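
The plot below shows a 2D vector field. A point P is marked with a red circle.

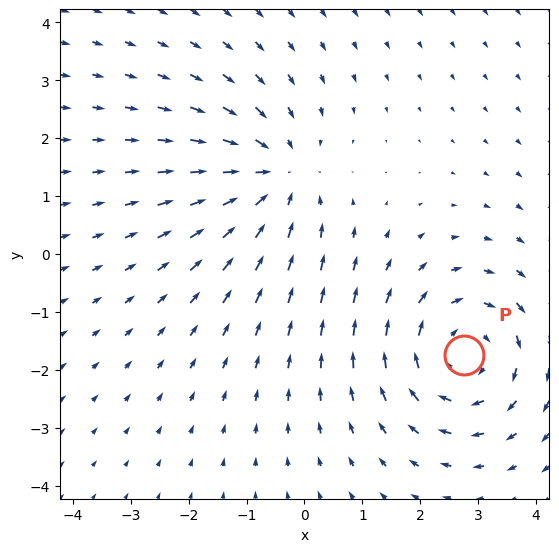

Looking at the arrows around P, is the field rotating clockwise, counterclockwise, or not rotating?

clockwise

Near P at (2.8, -1.7) the arrows circulate clockwise. The curl (z-component) there is about -3; negative curl means clockwise rotation.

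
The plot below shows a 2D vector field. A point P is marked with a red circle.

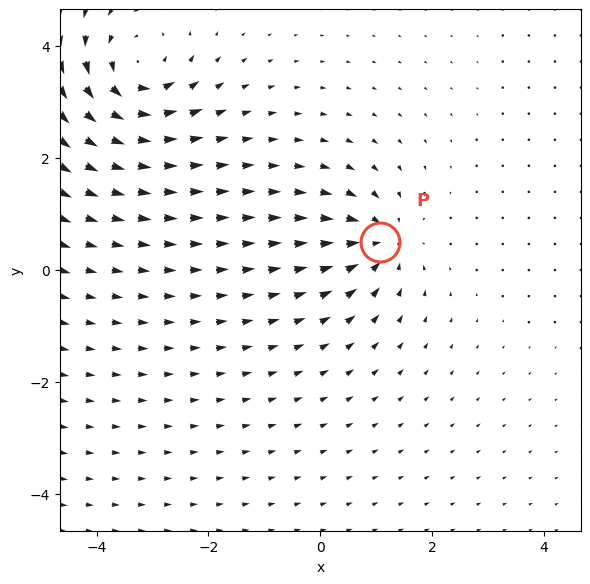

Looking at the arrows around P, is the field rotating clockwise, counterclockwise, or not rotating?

not rotating

Near P at (1.1, 0.5) the arrows show no circulation. The curl there is ≈0.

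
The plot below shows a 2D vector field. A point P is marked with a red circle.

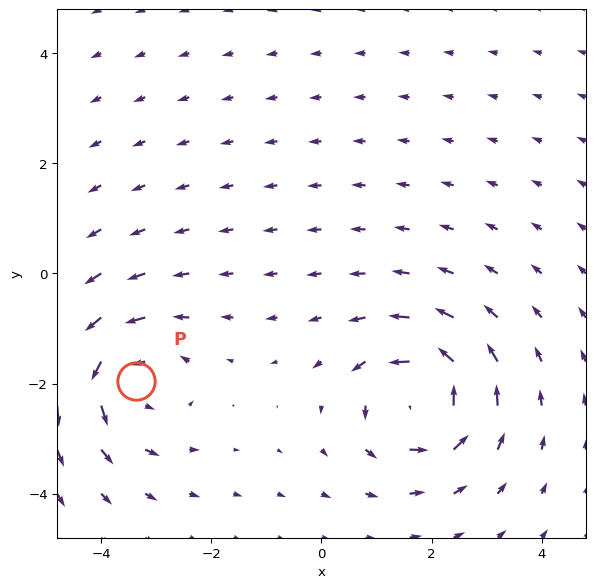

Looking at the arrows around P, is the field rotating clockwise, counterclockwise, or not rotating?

counterclockwise

Near P at (-3.4, -2.0) the arrows circulate counterclockwise. The curl (z-component) there is about +5; positive curl means counterclockwise rotation.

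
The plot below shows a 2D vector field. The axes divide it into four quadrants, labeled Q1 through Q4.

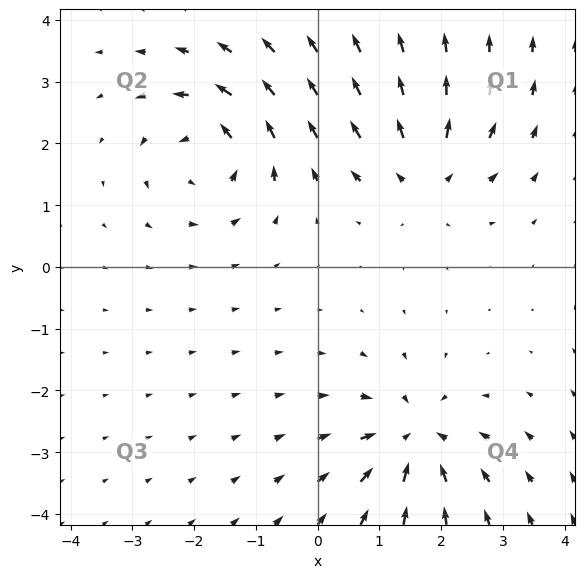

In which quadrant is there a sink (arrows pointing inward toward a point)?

Q4

The sink sits at approximately (1.6, -2.8), which lies in quadrant Q4. The divergence there is about -5, negative as expected for a sink.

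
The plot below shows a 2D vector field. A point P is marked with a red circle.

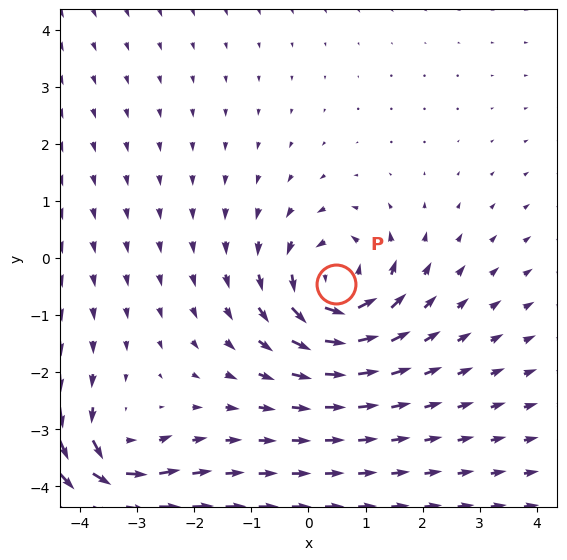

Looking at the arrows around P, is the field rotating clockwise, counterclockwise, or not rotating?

Near P at (0.5, -0.5) the arrows circulate counterclockwise. The curl (z-component) there is about +4; positive curl means counterclockwise rotation.

counterclockwise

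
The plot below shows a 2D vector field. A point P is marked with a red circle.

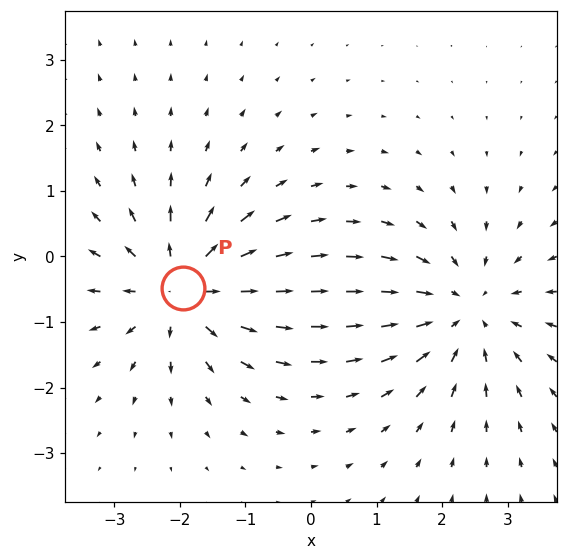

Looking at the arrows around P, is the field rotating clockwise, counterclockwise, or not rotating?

Near P at (-2.0, -0.5) the arrows show no circulation. The curl there is ≈0.

not rotating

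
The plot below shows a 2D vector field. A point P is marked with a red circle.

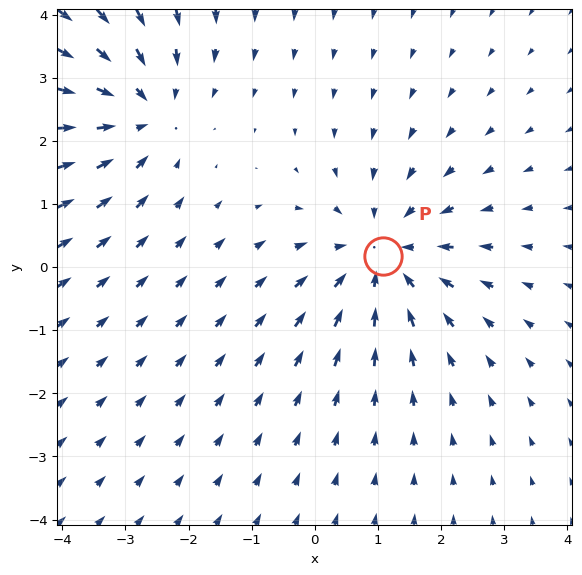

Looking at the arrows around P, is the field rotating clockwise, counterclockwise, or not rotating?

not rotating

Near P at (1.1, 0.2) the arrows show no circulation. The curl there is ≈0.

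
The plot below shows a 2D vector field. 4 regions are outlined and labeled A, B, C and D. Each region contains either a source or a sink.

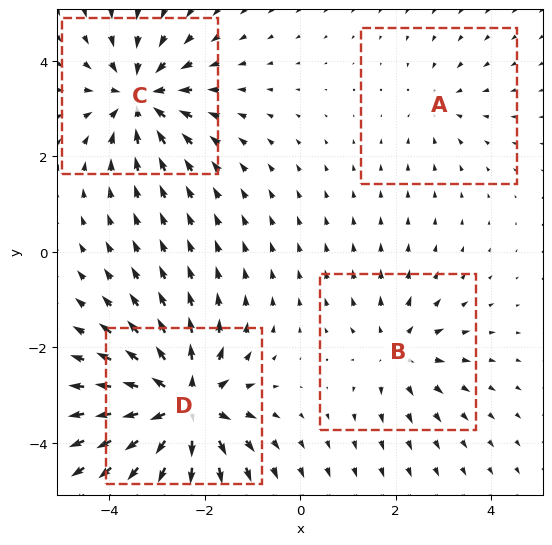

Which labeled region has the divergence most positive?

D

Divergence at each region's feature centre — A: about -2, B: about +3, C: about -5, D: about +7. Region D is most positive.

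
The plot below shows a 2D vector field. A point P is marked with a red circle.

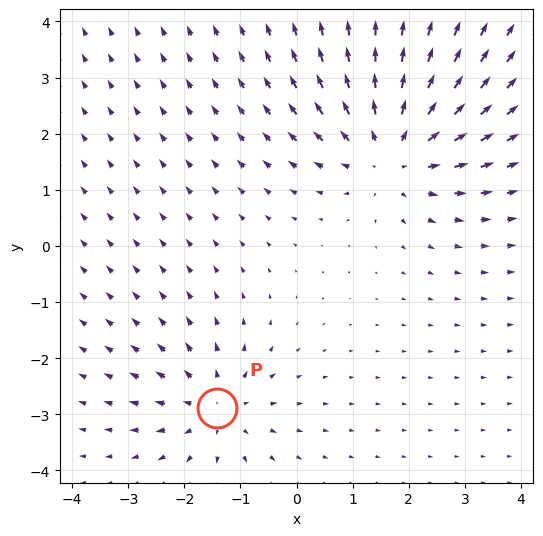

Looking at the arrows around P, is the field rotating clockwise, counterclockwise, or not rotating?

not rotating

Near P at (-1.4, -2.9) the arrows show no circulation. The curl there is ≈0.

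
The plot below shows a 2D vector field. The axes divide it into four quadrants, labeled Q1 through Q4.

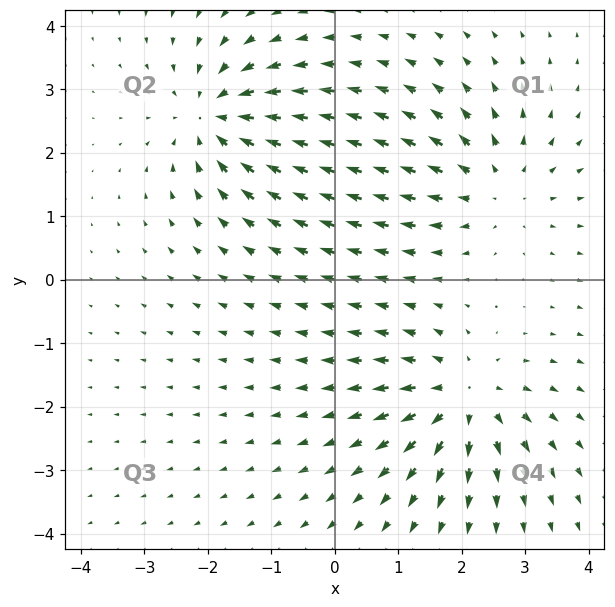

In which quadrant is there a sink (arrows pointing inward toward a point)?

The sink sits at approximately (-1.9, 2.6), which lies in quadrant Q2. The divergence there is about -5, negative as expected for a sink.

Q2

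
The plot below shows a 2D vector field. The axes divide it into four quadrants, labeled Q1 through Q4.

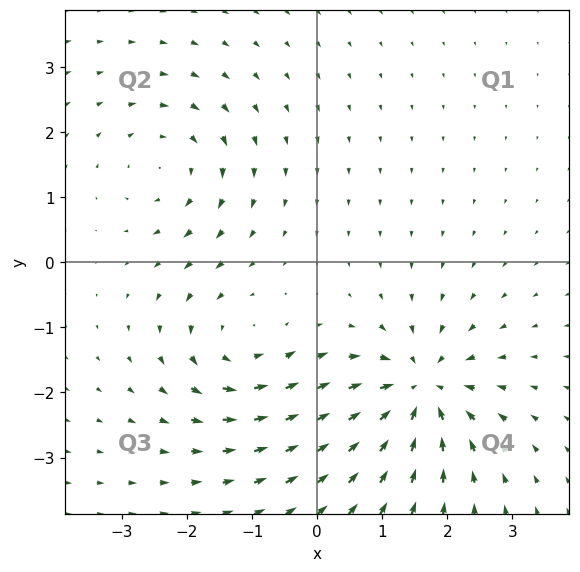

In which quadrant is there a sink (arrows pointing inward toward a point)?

The sink sits at approximately (1.6, -2.0), which lies in quadrant Q4. The divergence there is about -7, negative as expected for a sink.

Q4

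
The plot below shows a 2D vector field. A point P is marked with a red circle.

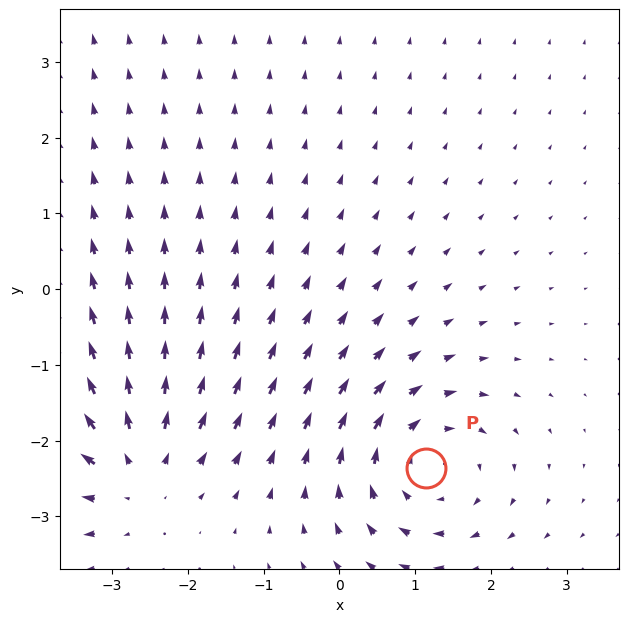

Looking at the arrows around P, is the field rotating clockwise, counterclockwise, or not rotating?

clockwise

Near P at (1.1, -2.4) the arrows circulate clockwise. The curl (z-component) there is about -4; negative curl means clockwise rotation.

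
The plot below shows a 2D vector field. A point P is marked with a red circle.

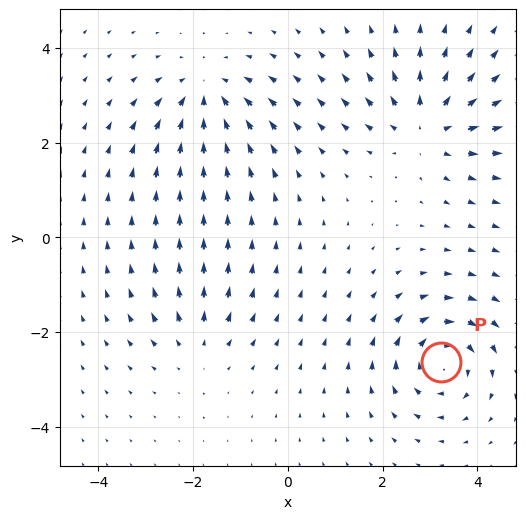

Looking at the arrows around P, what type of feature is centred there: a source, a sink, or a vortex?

At P (3.2, -2.6) the arrows circulate clockwise. Divergence ≈0, curl about -6 — near-zero divergence with nonzero curl is a vortex.

vortex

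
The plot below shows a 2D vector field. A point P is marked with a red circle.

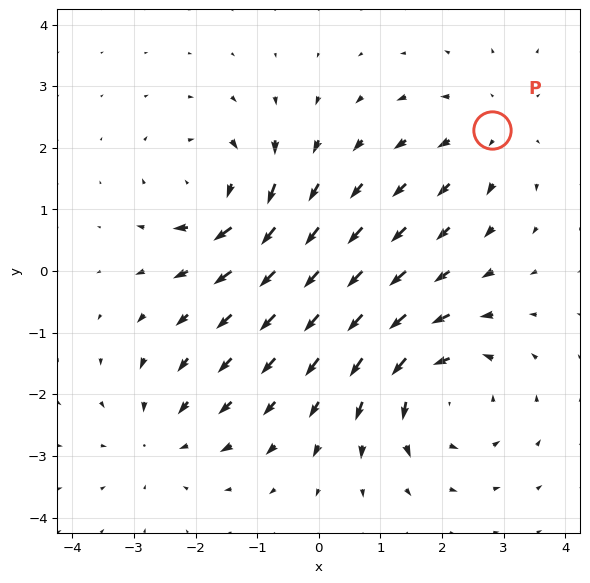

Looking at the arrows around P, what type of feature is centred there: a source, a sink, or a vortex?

source

At P (2.8, 2.3) the arrows spread outward. Divergence about +2, curl ≈0 — positive divergence with near-zero curl is a source.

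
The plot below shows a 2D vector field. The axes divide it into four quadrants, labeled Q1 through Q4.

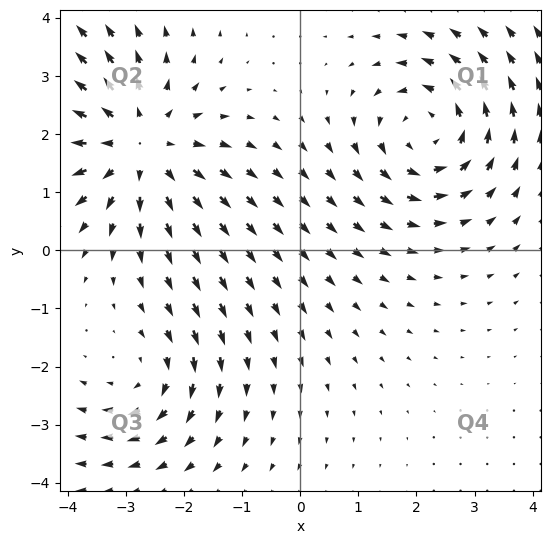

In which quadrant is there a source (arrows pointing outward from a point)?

The source sits at approximately (-2.8, 1.8), which lies in quadrant Q2. The divergence there is about +4, positive as expected for a source.

Q2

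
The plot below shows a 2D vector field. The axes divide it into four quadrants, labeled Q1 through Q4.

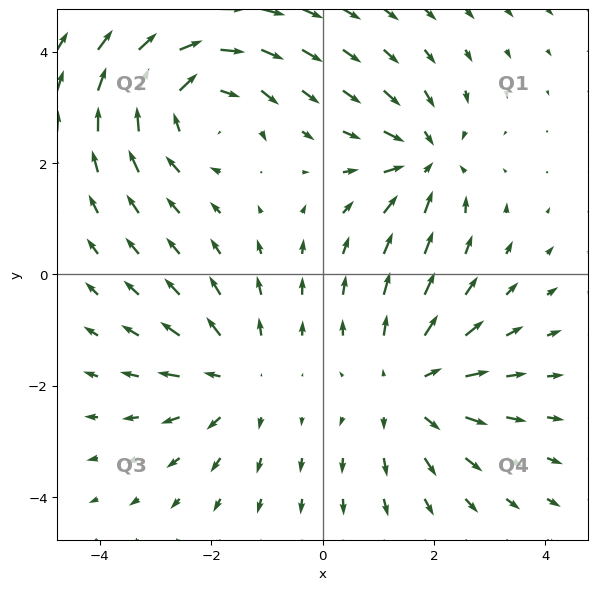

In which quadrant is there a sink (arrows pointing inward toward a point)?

Q1

The sink sits at approximately (1.9, 2.1), which lies in quadrant Q1. The divergence there is about -4, negative as expected for a sink.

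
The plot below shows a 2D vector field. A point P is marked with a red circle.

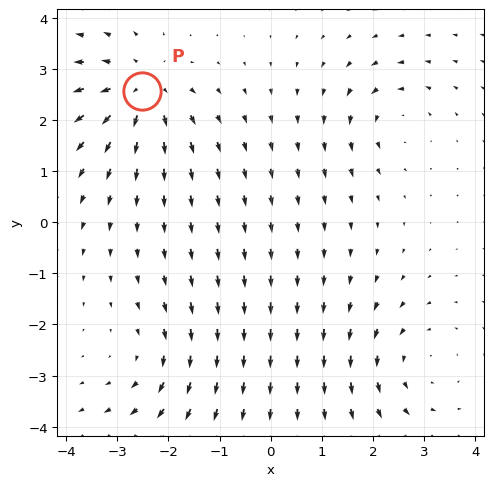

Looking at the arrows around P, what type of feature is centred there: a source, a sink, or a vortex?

At P (-2.5, 2.6) the arrows spread outward. Divergence about +5, curl ≈0 — positive divergence with near-zero curl is a source.

source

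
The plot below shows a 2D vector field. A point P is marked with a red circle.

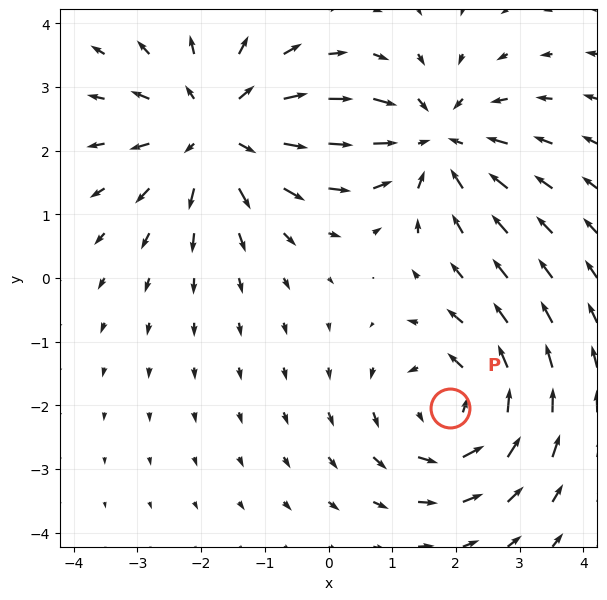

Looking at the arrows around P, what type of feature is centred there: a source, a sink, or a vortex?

At P (1.9, -2.0) the arrows circulate counterclockwise. Divergence ≈0, curl about +4 — near-zero divergence with nonzero curl is a vortex.

vortex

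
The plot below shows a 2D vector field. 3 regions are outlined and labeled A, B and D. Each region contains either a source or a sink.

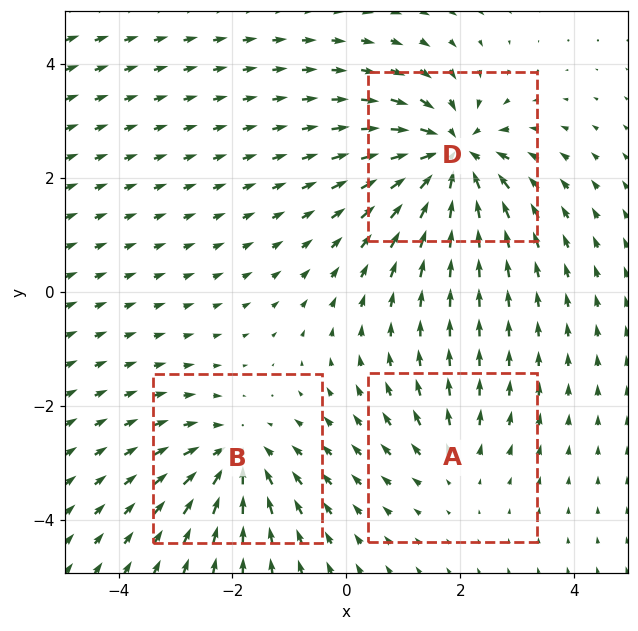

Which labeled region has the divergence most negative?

D

Divergence at each region's feature centre — A: about +2, B: about -4, D: about -6. Region D is most negative.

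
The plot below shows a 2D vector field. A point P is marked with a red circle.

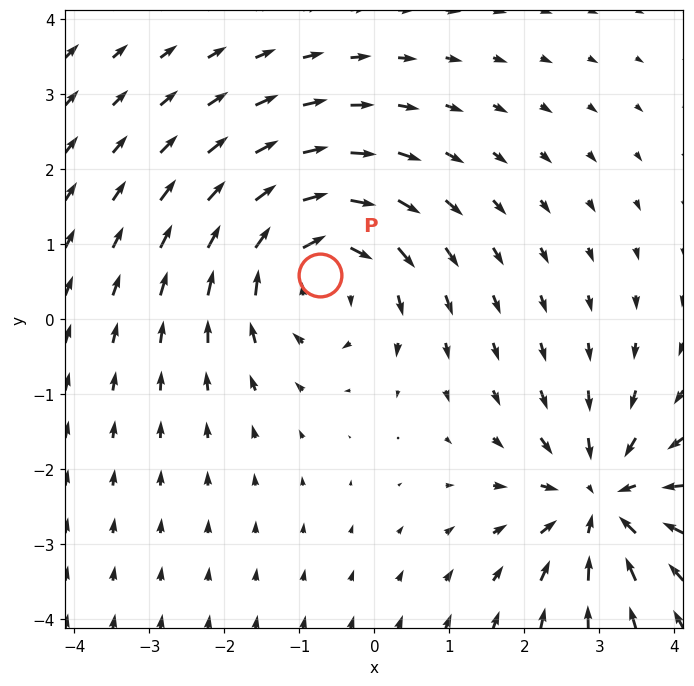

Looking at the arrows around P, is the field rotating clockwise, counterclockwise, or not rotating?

clockwise

Near P at (-0.7, 0.6) the arrows circulate clockwise. The curl (z-component) there is about -4; negative curl means clockwise rotation.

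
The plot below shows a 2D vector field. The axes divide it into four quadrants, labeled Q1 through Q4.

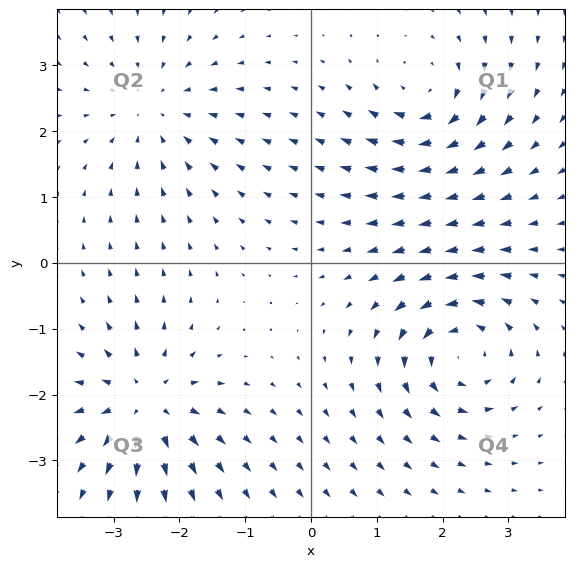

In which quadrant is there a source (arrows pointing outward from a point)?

The source sits at approximately (-2.5, -2.1), which lies in quadrant Q3. The divergence there is about +6, positive as expected for a source.

Q3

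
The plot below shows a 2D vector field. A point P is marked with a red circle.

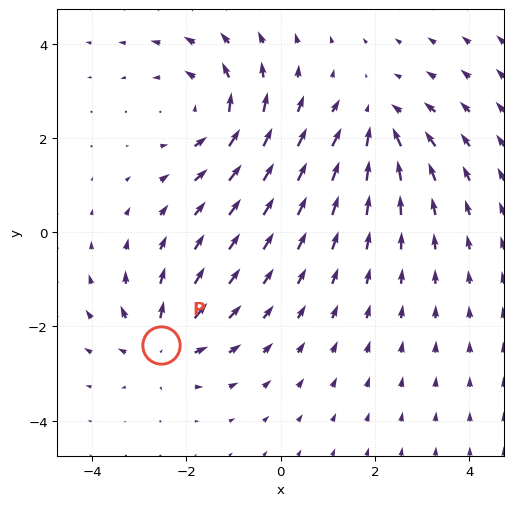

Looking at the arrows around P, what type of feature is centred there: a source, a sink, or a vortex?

At P (-2.5, -2.4) the arrows spread outward. Divergence about +4, curl ≈0 — positive divergence with near-zero curl is a source.

source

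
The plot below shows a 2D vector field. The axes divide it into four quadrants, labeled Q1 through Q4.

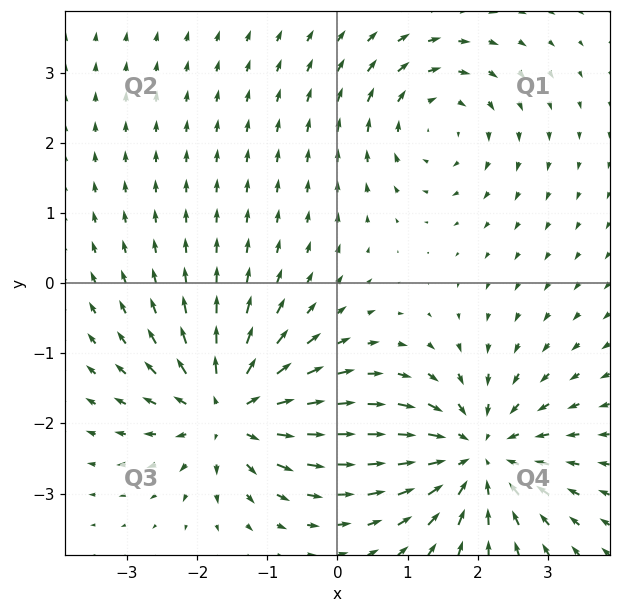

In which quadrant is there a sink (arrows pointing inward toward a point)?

Q4

The sink sits at approximately (2.0, -2.4), which lies in quadrant Q4. The divergence there is about -4, negative as expected for a sink.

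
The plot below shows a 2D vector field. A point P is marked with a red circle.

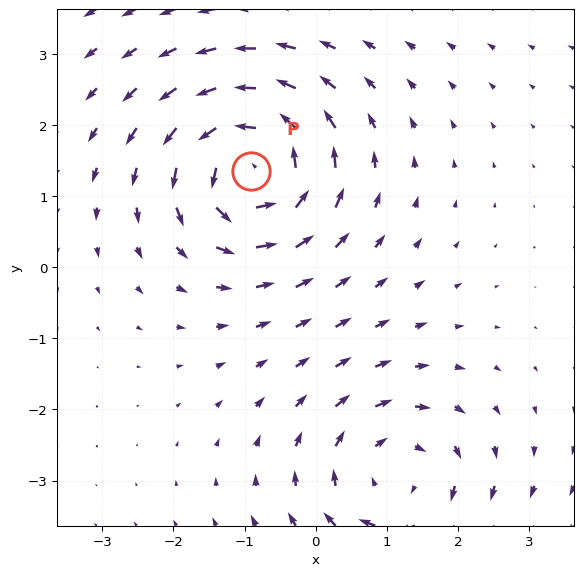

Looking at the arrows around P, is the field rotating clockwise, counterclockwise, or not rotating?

Near P at (-0.9, 1.4) the arrows circulate counterclockwise. The curl (z-component) there is about +7; positive curl means counterclockwise rotation.

counterclockwise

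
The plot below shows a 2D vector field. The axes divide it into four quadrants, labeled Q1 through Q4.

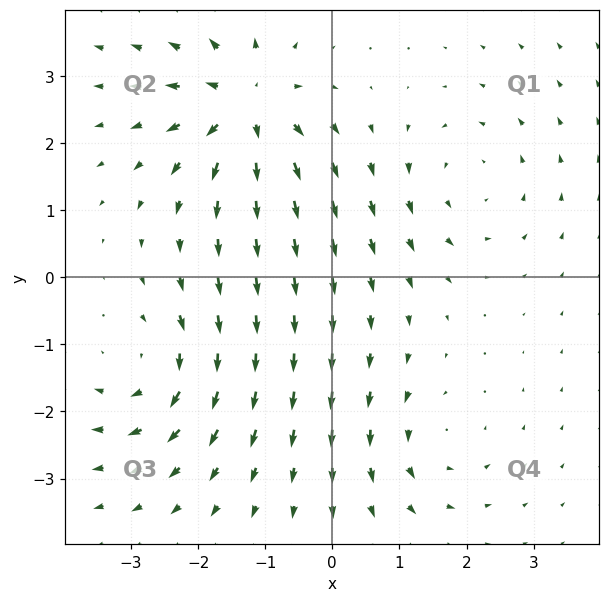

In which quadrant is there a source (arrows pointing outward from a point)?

Q2

The source sits at approximately (-1.3, 2.5), which lies in quadrant Q2. The divergence there is about +7, positive as expected for a source.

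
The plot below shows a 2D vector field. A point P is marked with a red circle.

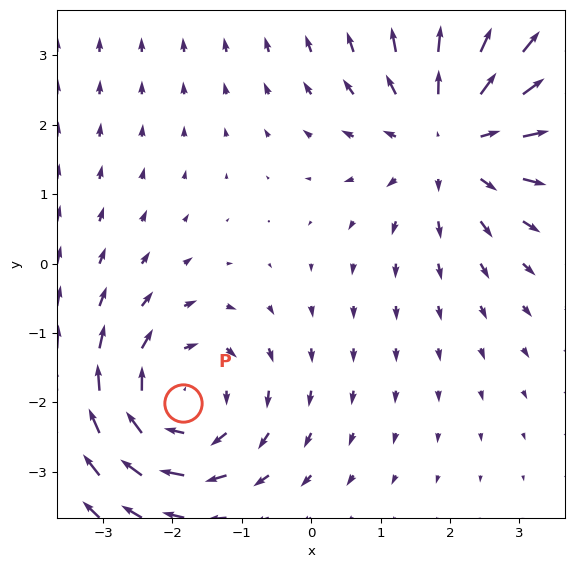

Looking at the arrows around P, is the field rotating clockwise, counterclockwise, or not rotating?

Near P at (-1.8, -2.0) the arrows circulate clockwise. The curl (z-component) there is about -4; negative curl means clockwise rotation.

clockwise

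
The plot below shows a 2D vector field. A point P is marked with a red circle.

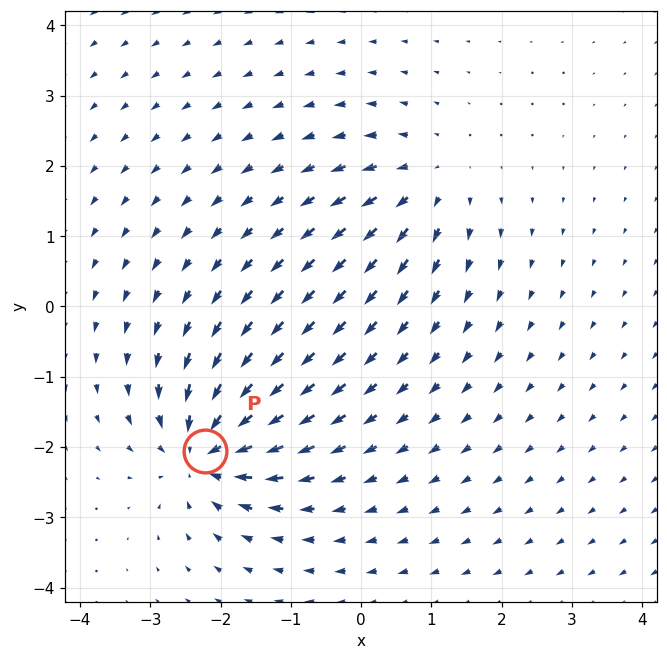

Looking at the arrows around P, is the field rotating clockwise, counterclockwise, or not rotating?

not rotating

Near P at (-2.2, -2.1) the arrows show no circulation. The curl there is ≈0.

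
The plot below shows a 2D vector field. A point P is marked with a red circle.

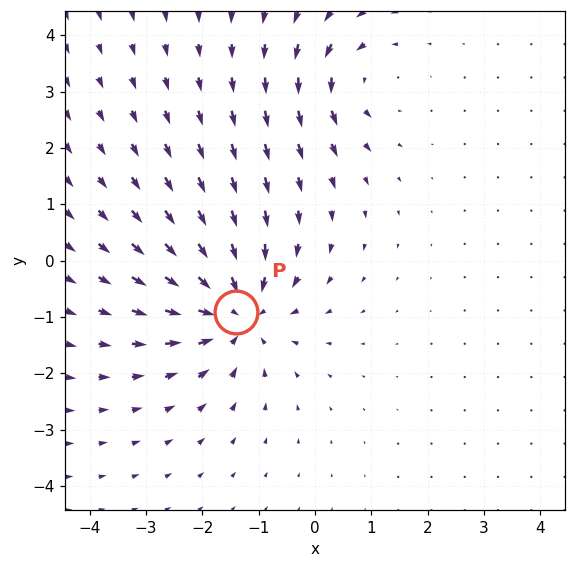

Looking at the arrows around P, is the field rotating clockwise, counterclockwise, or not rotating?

not rotating

Near P at (-1.4, -0.9) the arrows show no circulation. The curl there is ≈0.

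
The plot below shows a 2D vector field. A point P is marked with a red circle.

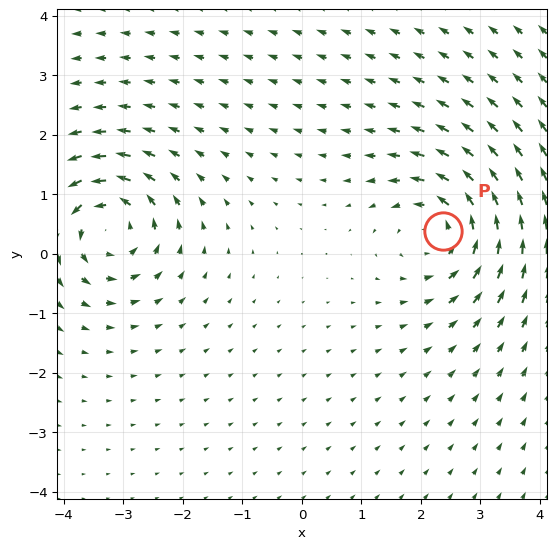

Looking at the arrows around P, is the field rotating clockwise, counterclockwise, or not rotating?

Near P at (2.4, 0.4) the arrows circulate counterclockwise. The curl (z-component) there is about +4; positive curl means counterclockwise rotation.

counterclockwise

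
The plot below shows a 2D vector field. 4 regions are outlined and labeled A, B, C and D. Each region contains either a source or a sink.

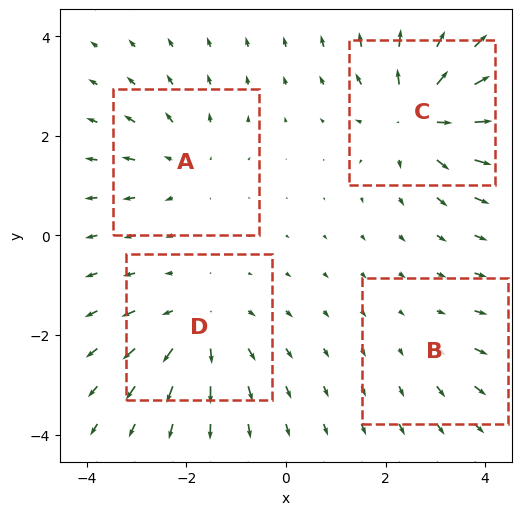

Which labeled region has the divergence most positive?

Divergence at each region's feature centre — A: about +3, B: about +2, C: about +6, D: about +4. Region C is most positive.

C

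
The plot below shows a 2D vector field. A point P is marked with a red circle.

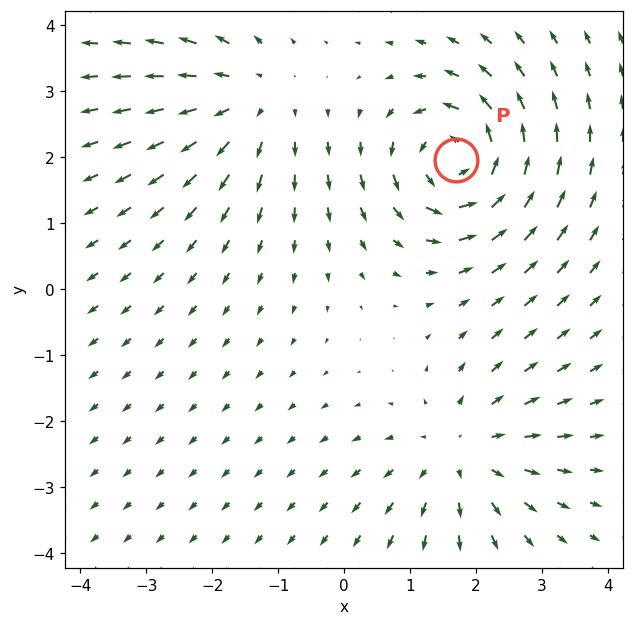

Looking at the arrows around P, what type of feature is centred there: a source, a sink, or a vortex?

vortex

At P (1.7, 2.0) the arrows circulate counterclockwise. Divergence ≈0, curl about +5 — near-zero divergence with nonzero curl is a vortex.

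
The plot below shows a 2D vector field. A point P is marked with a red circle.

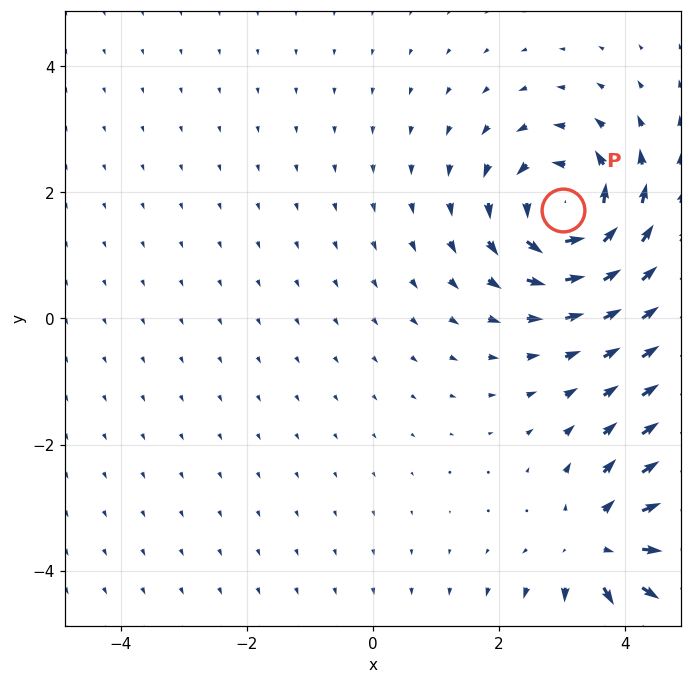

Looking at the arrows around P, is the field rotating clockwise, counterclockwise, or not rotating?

Near P at (3.0, 1.7) the arrows circulate counterclockwise. The curl (z-component) there is about +5; positive curl means counterclockwise rotation.

counterclockwise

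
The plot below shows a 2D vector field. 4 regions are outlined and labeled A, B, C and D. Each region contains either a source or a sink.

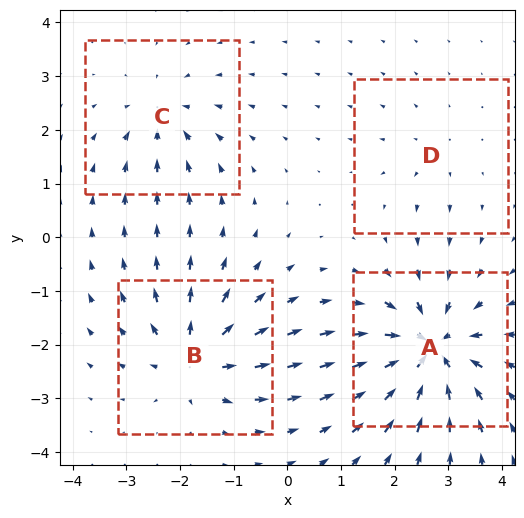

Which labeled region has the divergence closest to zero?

D

Divergence at each region's feature centre — A: about -8, B: about +6, C: about -4, D: about +2. Region D is closest to zero.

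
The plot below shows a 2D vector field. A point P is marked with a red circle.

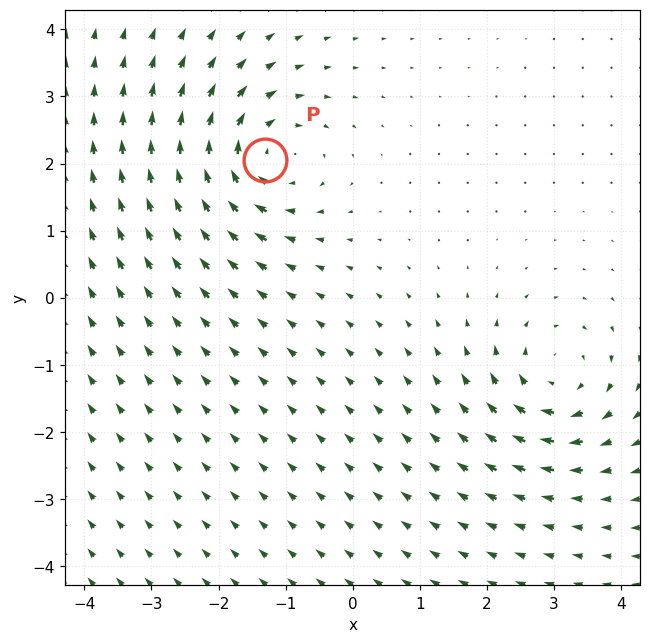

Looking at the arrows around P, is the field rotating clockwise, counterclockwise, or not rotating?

Near P at (-1.3, 2.1) the arrows circulate clockwise. The curl (z-component) there is about -5; negative curl means clockwise rotation.

clockwise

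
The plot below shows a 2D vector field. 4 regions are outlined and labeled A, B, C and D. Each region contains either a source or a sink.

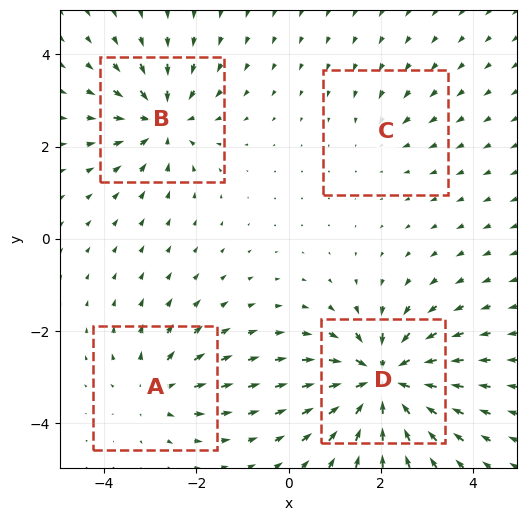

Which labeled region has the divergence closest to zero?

C

Divergence at each region's feature centre — A: about +4, B: about -6, C: about -2, D: about -9. Region C is closest to zero.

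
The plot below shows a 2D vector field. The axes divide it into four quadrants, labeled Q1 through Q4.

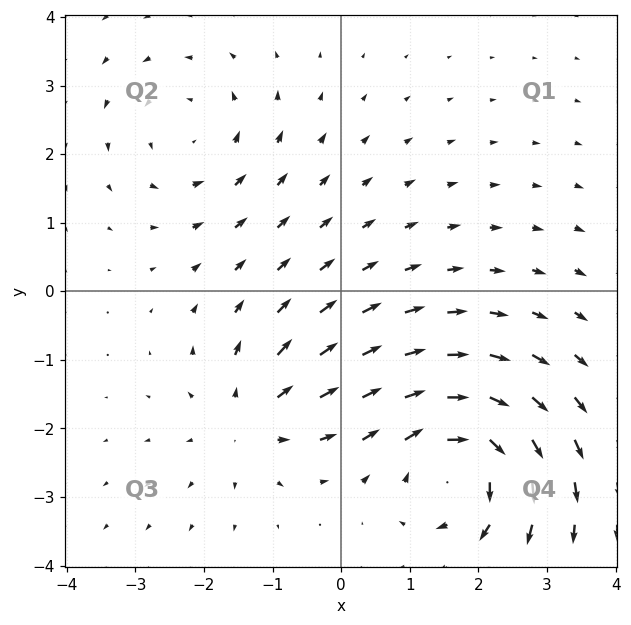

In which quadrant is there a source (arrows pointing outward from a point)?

Q3

The source sits at approximately (-1.3, -1.8), which lies in quadrant Q3. The divergence there is about +3, positive as expected for a source.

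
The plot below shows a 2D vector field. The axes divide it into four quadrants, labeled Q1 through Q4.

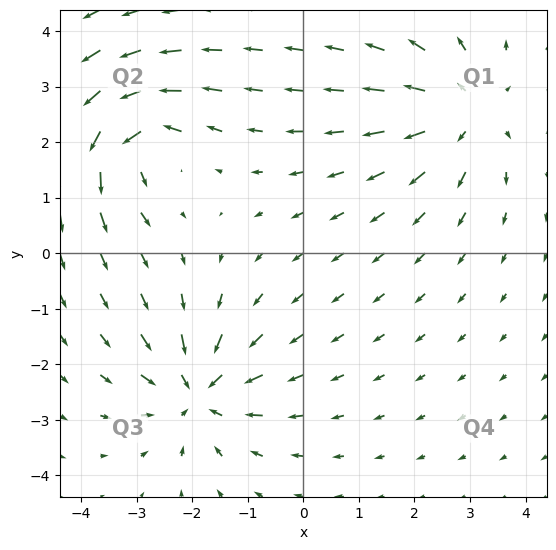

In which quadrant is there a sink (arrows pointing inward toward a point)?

Q3

The sink sits at approximately (-1.9, -2.5), which lies in quadrant Q3. The divergence there is about -3, negative as expected for a sink.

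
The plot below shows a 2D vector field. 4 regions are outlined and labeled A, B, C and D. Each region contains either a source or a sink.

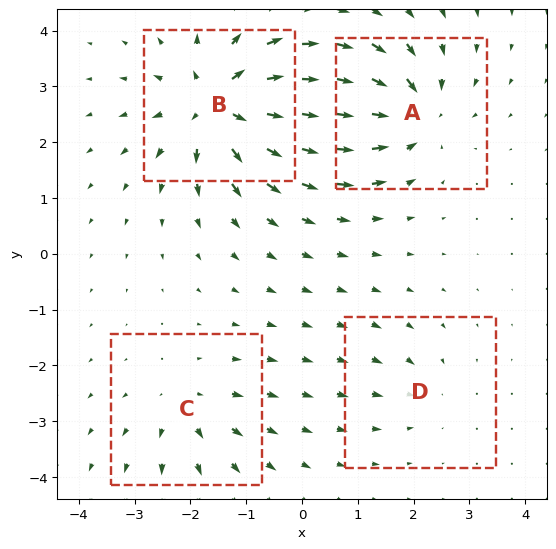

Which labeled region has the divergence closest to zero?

D

Divergence at each region's feature centre — A: about -6, B: about +8, C: about +4, D: about -2. Region D is closest to zero.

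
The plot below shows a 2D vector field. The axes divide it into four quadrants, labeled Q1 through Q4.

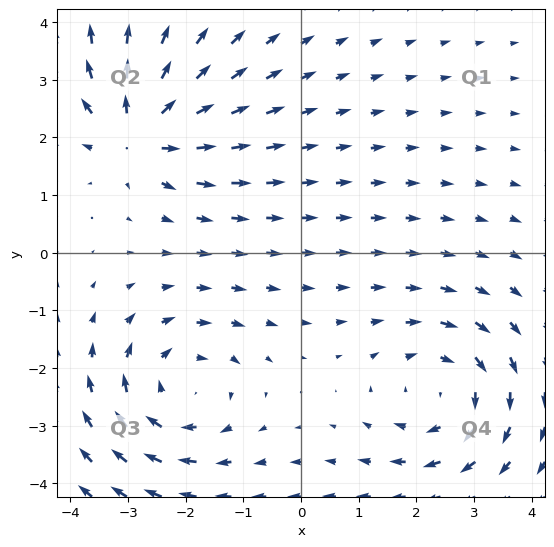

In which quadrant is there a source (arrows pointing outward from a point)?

Q2

The source sits at approximately (-2.8, 2.1), which lies in quadrant Q2. The divergence there is about +4, positive as expected for a source.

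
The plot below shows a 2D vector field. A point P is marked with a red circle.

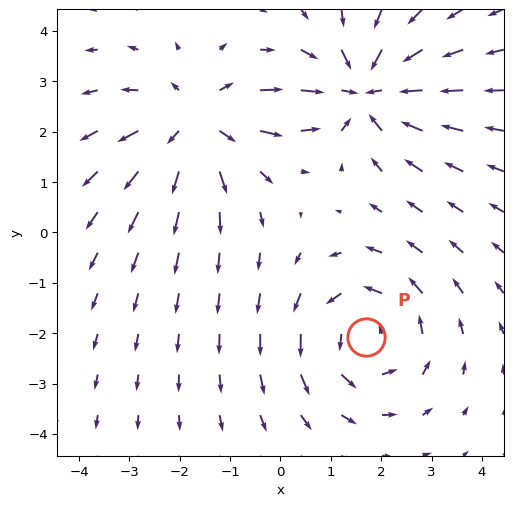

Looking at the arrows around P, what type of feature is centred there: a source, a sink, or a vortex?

vortex

At P (1.7, -2.1) the arrows circulate counterclockwise. Divergence ≈0, curl about +3 — near-zero divergence with nonzero curl is a vortex.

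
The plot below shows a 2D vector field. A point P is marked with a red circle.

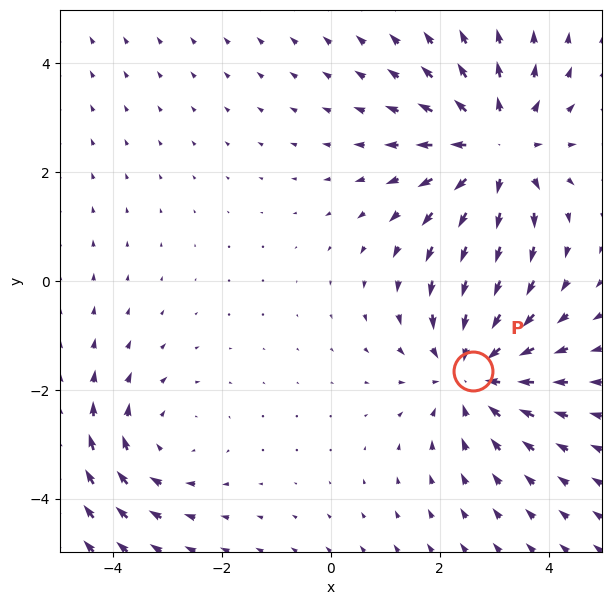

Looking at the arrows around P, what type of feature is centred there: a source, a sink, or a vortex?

sink

At P (2.6, -1.7) the arrows converge inward. Divergence about -4, curl ≈0 — negative divergence with near-zero curl is a sink.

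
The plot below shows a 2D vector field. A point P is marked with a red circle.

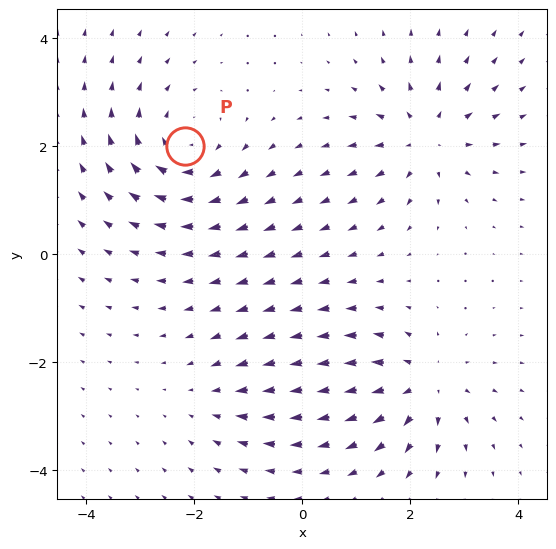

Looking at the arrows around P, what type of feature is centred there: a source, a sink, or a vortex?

At P (-2.2, 2.0) the arrows circulate clockwise. Divergence ≈0, curl about -5 — near-zero divergence with nonzero curl is a vortex.

vortex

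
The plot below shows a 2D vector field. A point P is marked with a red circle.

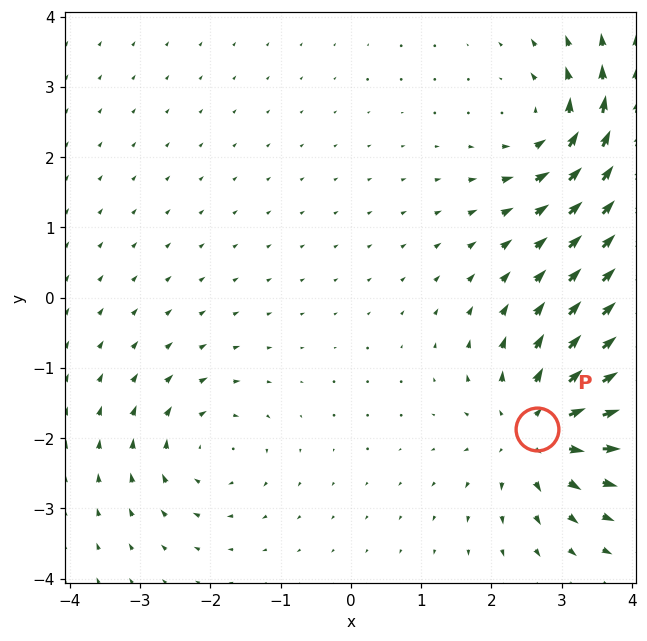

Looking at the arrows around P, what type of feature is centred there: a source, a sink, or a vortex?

At P (2.7, -1.9) the arrows spread outward. Divergence about +6, curl ≈0 — positive divergence with near-zero curl is a source.

source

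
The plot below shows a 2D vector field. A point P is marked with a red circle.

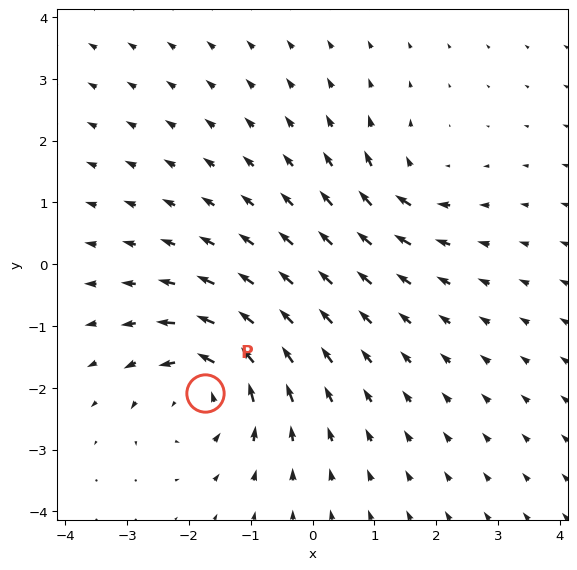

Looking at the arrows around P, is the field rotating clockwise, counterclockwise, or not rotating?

Near P at (-1.7, -2.1) the arrows circulate counterclockwise. The curl (z-component) there is about +6; positive curl means counterclockwise rotation.

counterclockwise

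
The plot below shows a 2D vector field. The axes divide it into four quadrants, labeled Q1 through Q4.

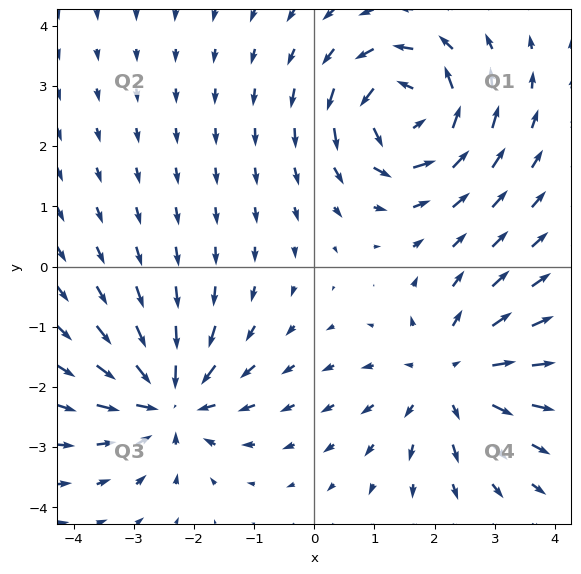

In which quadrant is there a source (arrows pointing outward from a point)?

The source sits at approximately (2.3, -1.8), which lies in quadrant Q4. The divergence there is about +3, positive as expected for a source.

Q4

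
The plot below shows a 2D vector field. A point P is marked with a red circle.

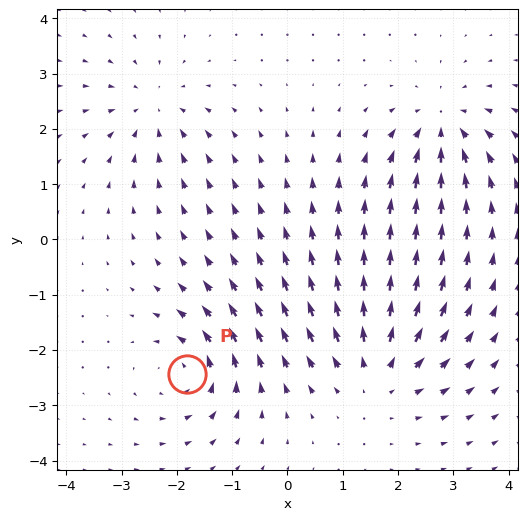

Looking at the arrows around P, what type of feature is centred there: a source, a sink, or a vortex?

At P (-1.8, -2.4) the arrows circulate counterclockwise. Divergence ≈0, curl about +5 — near-zero divergence with nonzero curl is a vortex.

vortex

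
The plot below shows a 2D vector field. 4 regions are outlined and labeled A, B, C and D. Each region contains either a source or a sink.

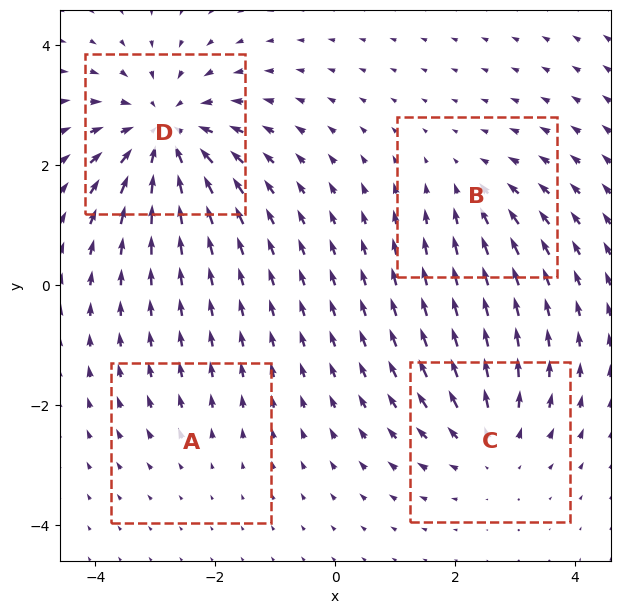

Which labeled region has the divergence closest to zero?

A

Divergence at each region's feature centre — A: about +2, B: about -3, C: about +4, D: about -7. Region A is closest to zero.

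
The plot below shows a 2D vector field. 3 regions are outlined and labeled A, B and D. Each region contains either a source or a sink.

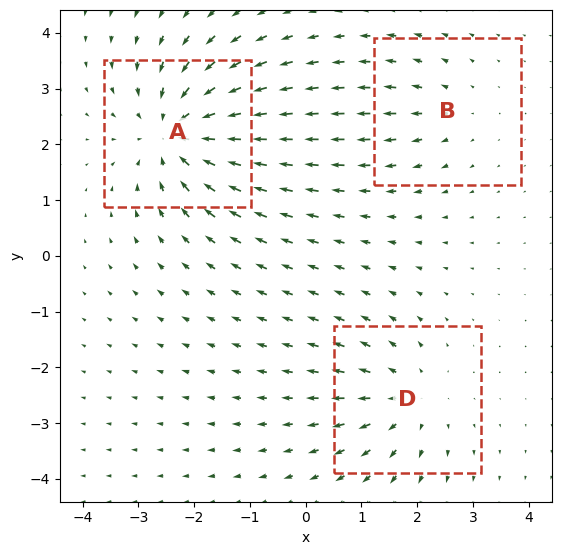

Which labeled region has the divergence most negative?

A

Divergence at each region's feature centre — A: about -5, B: about +2, D: about +3. Region A is most negative.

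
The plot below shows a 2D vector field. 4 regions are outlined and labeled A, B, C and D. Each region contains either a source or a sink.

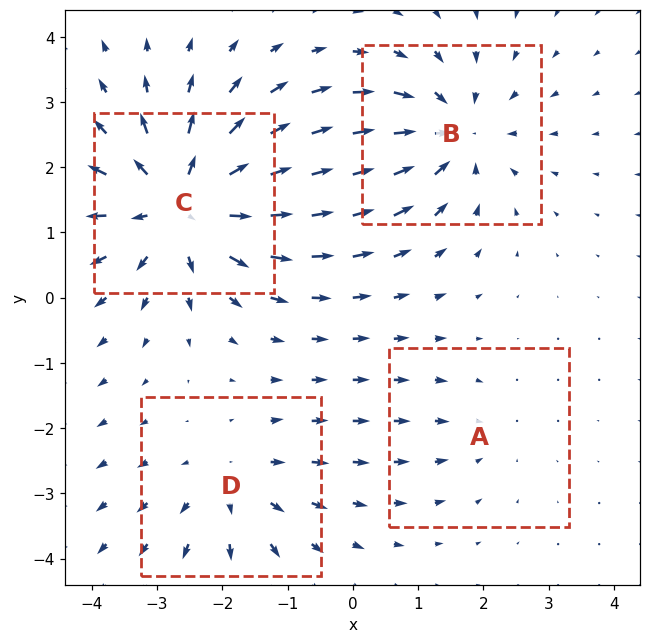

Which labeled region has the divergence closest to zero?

A

Divergence at each region's feature centre — A: about -2, B: about -5, C: about +7, D: about +3. Region A is closest to zero.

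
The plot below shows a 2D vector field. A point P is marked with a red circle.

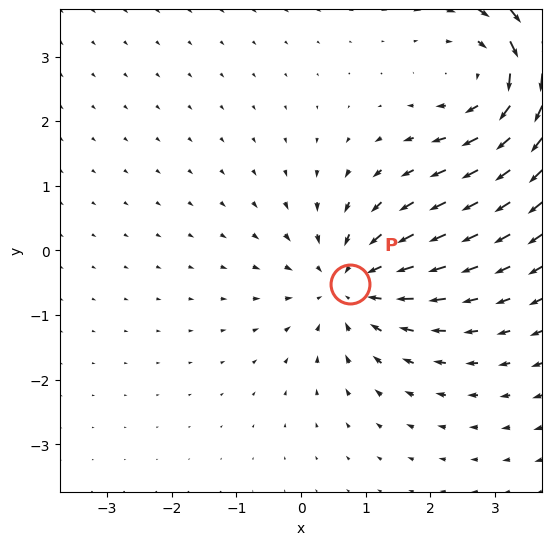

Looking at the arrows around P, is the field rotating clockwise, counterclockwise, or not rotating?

not rotating

Near P at (0.8, -0.5) the arrows show no circulation. The curl there is ≈0.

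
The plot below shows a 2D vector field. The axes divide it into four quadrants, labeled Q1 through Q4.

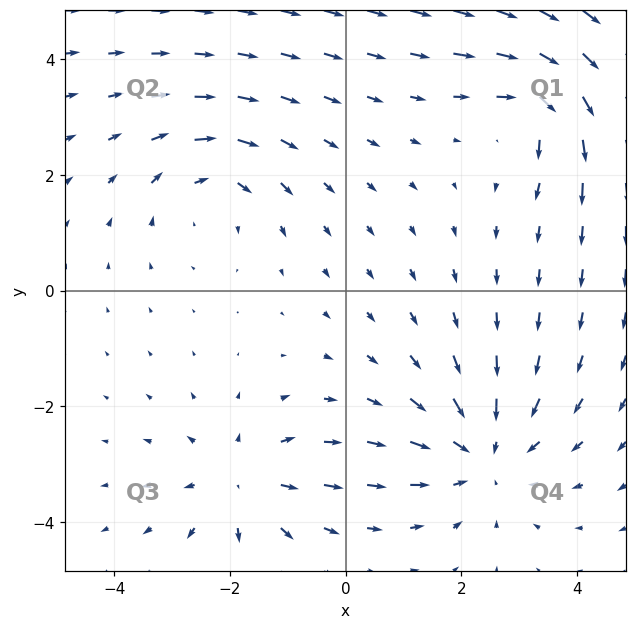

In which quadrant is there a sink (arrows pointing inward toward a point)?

Q4

The sink sits at approximately (2.4, -2.8), which lies in quadrant Q4. The divergence there is about -4, negative as expected for a sink.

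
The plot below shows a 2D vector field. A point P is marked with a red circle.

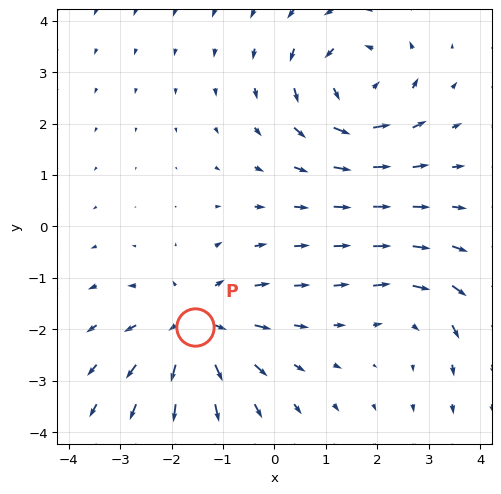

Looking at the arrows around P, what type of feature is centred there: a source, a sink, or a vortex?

source

At P (-1.5, -2.0) the arrows spread outward. Divergence about +5, curl ≈0 — positive divergence with near-zero curl is a source.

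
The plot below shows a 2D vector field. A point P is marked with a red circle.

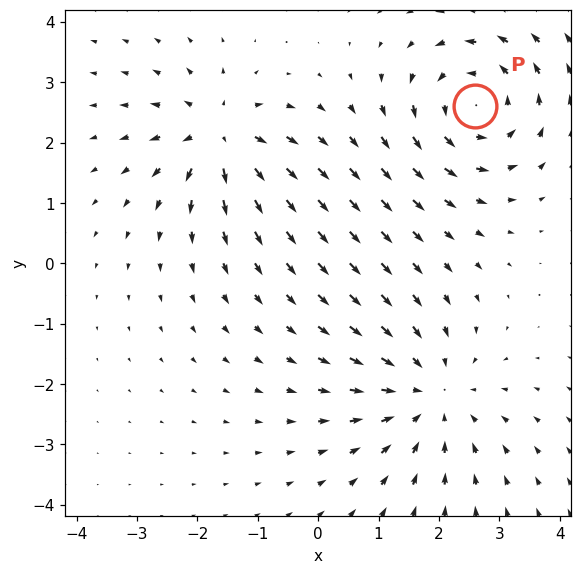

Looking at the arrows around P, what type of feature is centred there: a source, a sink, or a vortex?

vortex

At P (2.6, 2.6) the arrows circulate counterclockwise. Divergence ≈0, curl about +5 — near-zero divergence with nonzero curl is a vortex.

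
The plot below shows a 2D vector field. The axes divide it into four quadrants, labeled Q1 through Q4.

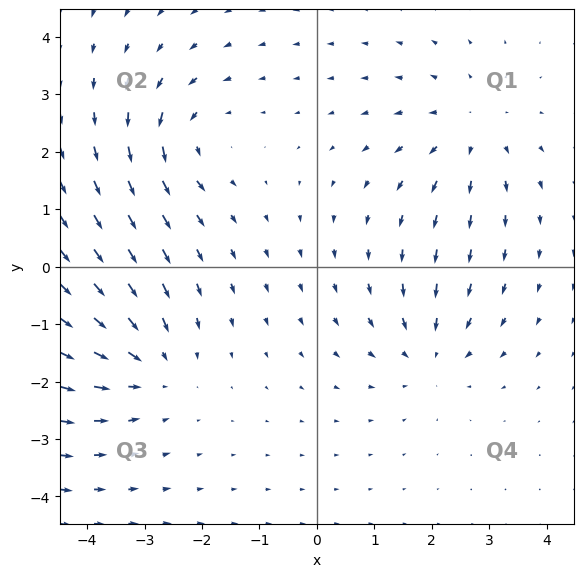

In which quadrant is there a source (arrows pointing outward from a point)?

The source sits at approximately (2.7, 2.4), which lies in quadrant Q1. The divergence there is about +3, positive as expected for a source.

Q1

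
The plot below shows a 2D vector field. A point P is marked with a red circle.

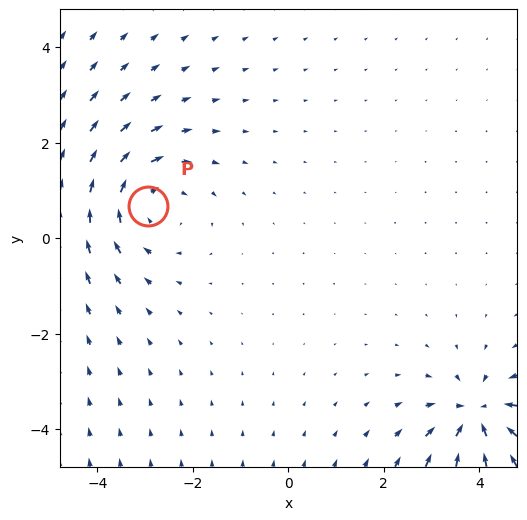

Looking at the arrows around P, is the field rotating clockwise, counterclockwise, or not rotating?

clockwise

Near P at (-2.9, 0.7) the arrows circulate clockwise. The curl (z-component) there is about -3; negative curl means clockwise rotation.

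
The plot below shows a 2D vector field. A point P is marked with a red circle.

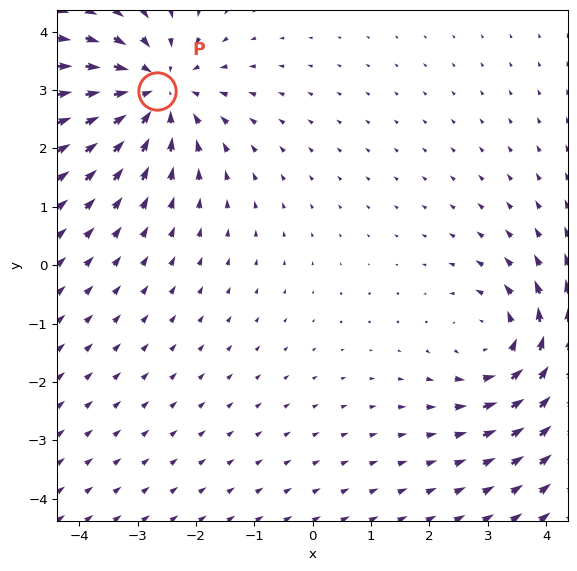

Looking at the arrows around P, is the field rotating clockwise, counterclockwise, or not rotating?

Near P at (-2.7, 3.0) the arrows show no circulation. The curl there is ≈0.

not rotating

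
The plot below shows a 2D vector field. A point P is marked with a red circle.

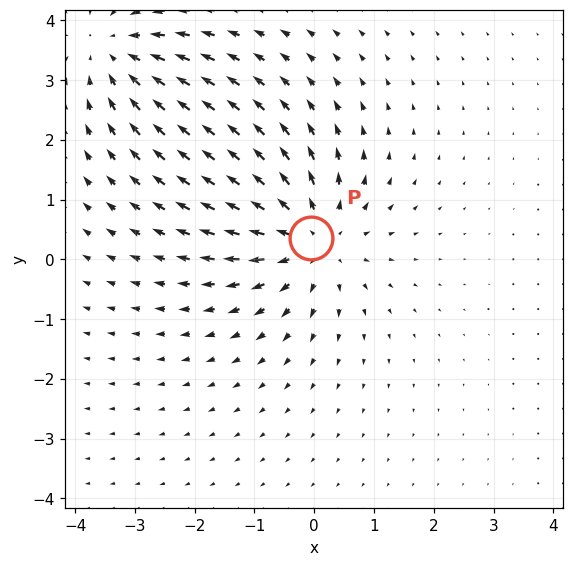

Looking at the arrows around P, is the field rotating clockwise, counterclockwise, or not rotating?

Near P at (-0.0, 0.4) the arrows show no circulation. The curl there is ≈0.

not rotating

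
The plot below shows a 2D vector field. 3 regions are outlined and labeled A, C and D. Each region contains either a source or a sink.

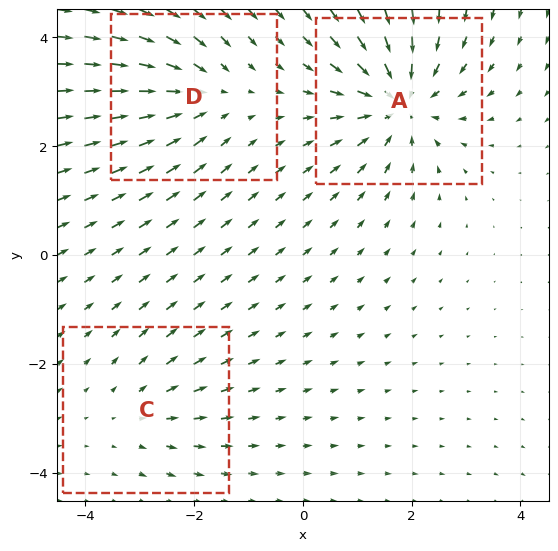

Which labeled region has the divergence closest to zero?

C

Divergence at each region's feature centre — A: about -5, C: about +2, D: about -3. Region C is closest to zero.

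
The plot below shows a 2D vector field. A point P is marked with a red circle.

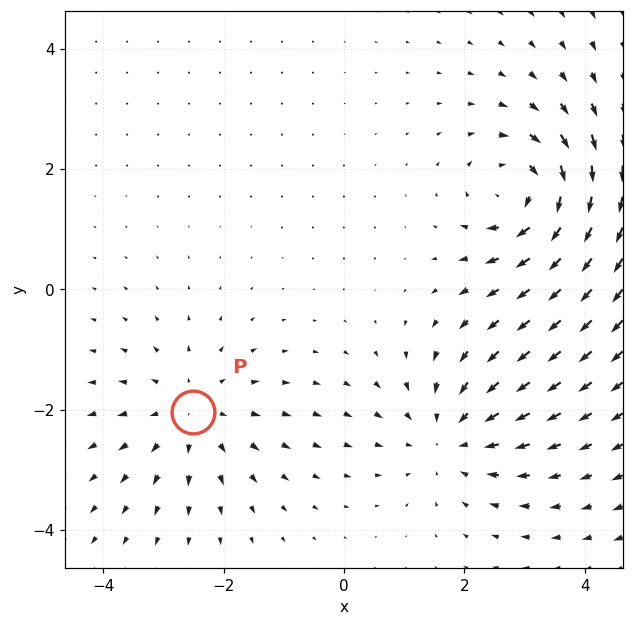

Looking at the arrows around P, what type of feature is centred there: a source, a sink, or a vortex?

At P (-2.5, -2.0) the arrows spread outward. Divergence about +4, curl ≈0 — positive divergence with near-zero curl is a source.

source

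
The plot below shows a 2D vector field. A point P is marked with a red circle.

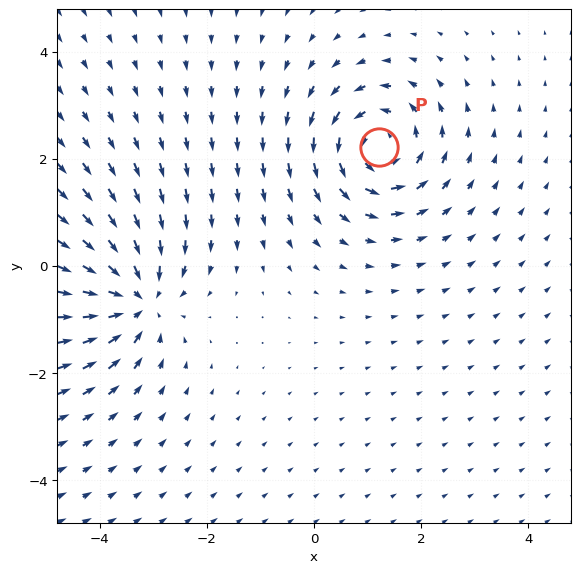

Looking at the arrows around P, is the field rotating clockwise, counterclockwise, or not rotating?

Near P at (1.2, 2.2) the arrows circulate counterclockwise. The curl (z-component) there is about +6; positive curl means counterclockwise rotation.

counterclockwise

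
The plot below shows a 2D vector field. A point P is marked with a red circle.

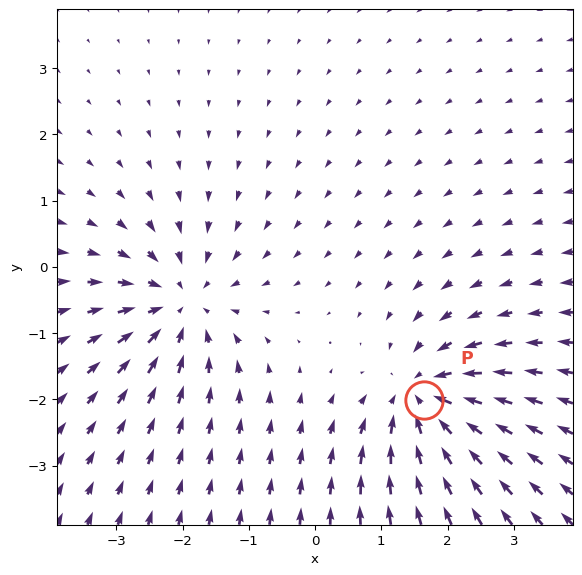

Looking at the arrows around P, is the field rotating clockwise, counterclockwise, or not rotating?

not rotating

Near P at (1.6, -2.0) the arrows show no circulation. The curl there is ≈0.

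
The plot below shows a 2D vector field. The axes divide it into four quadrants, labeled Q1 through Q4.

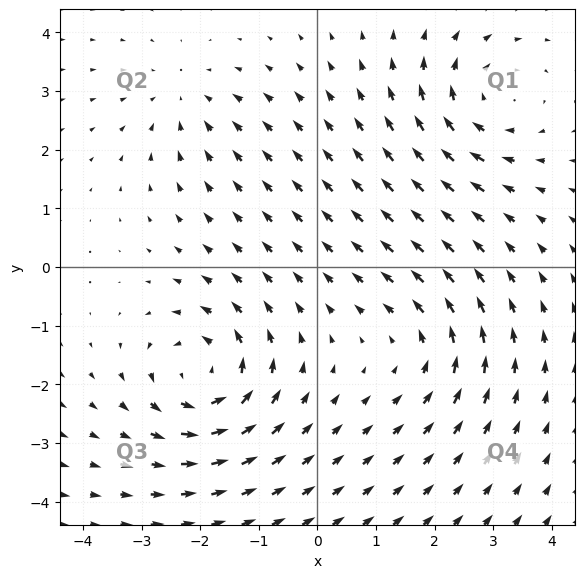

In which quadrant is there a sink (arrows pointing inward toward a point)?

The sink sits at approximately (-2.3, 2.9), which lies in quadrant Q2. The divergence there is about -3, negative as expected for a sink.

Q2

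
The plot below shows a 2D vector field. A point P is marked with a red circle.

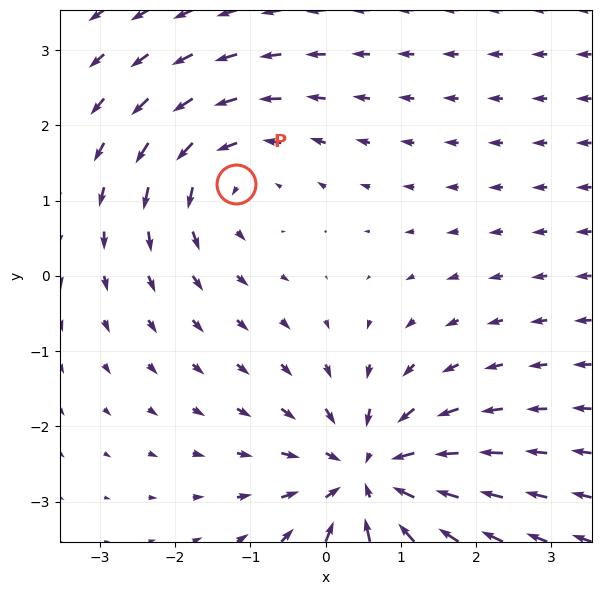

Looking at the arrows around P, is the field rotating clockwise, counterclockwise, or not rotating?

counterclockwise

Near P at (-1.2, 1.2) the arrows circulate counterclockwise. The curl (z-component) there is about +3; positive curl means counterclockwise rotation.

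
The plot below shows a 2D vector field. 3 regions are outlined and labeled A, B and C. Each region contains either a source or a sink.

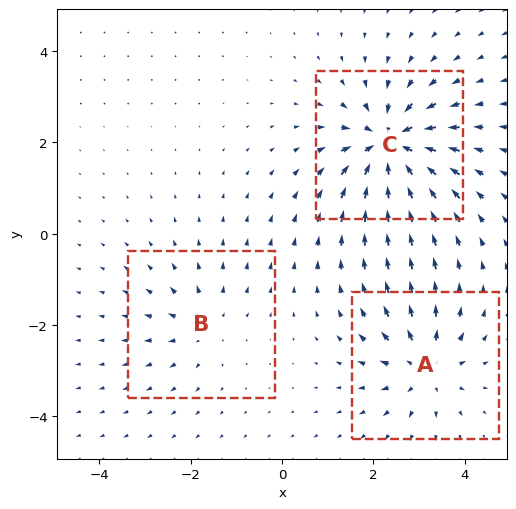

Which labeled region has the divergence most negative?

C

Divergence at each region's feature centre — A: about +4, B: about +2, C: about -5. Region C is most negative.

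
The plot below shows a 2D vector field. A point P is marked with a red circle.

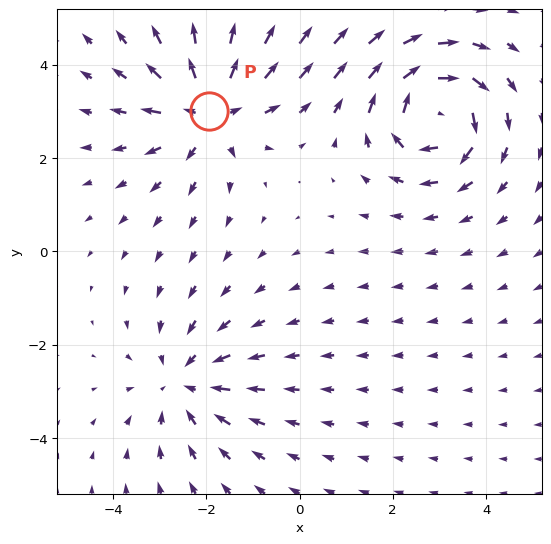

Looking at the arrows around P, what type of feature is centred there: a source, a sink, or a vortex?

source

At P (-1.9, 3.0) the arrows spread outward. Divergence about +5, curl ≈0 — positive divergence with near-zero curl is a source.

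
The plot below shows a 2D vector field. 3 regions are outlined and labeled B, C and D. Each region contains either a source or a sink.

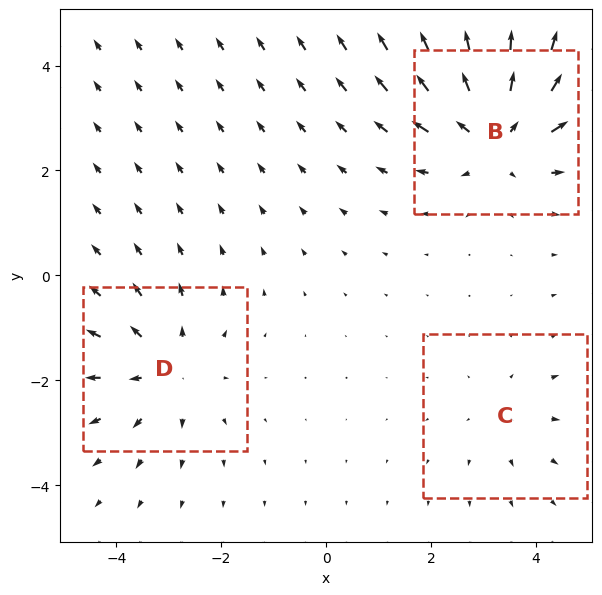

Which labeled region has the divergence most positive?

B

Divergence at each region's feature centre — B: about +4, C: about +2, D: about +3. Region B is most positive.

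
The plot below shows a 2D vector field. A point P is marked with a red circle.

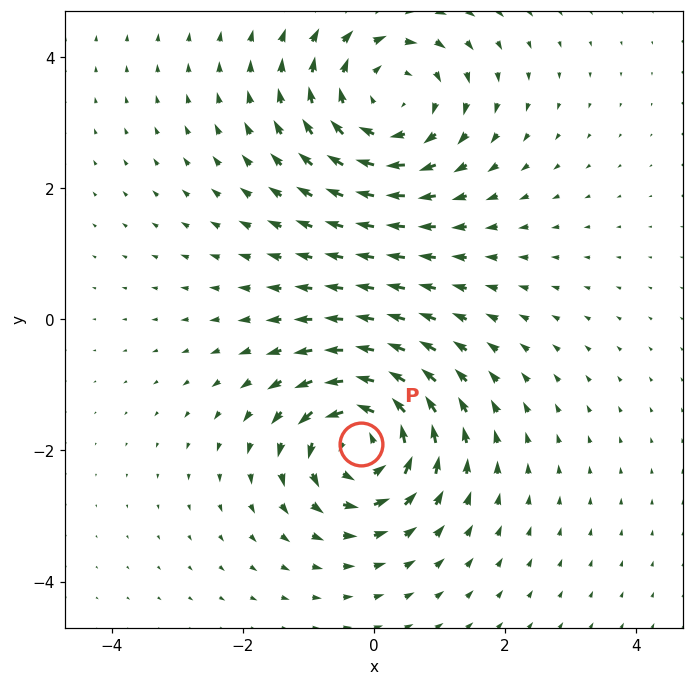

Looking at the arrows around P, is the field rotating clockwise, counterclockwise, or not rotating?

counterclockwise

Near P at (-0.2, -1.9) the arrows circulate counterclockwise. The curl (z-component) there is about +6; positive curl means counterclockwise rotation.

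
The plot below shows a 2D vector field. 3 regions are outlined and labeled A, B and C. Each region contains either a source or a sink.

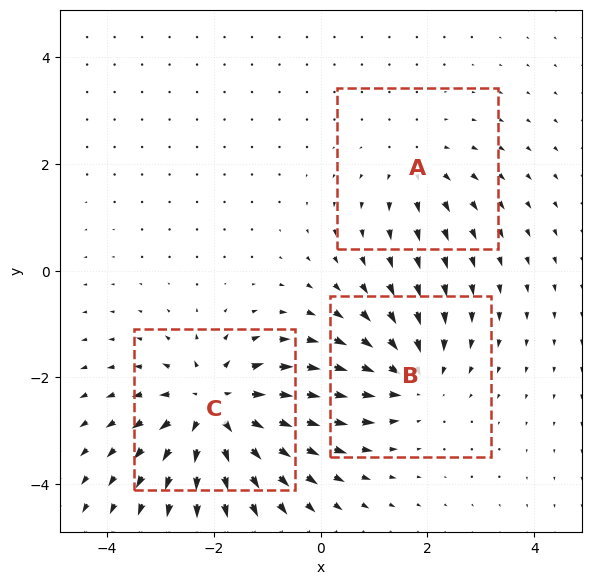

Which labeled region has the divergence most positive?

Divergence at each region's feature centre — A: about +2, B: about -3, C: about +5. Region C is most positive.

C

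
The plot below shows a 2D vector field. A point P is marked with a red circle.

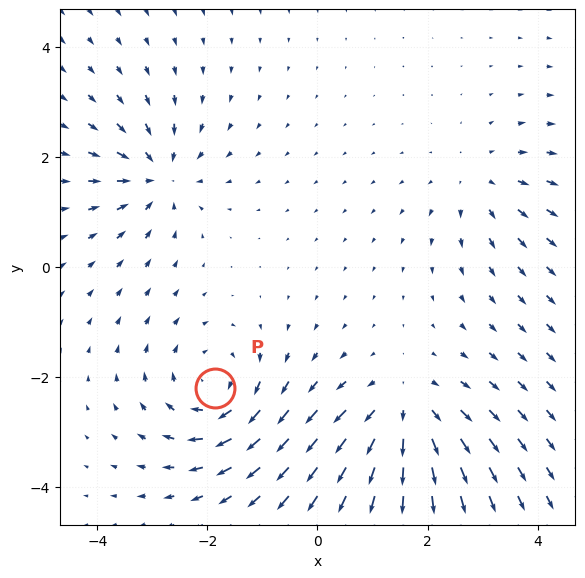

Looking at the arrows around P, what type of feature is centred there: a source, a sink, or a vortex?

vortex

At P (-1.9, -2.2) the arrows circulate clockwise. Divergence ≈0, curl about -4 — near-zero divergence with nonzero curl is a vortex.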